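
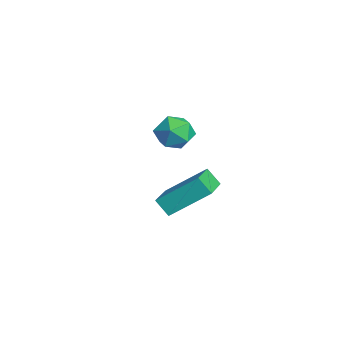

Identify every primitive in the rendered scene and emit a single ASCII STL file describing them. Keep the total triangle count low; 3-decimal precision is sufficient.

solid 
facet normal 0.365 -0.009 0.931
outer loop
vertex -2.607 4.39 0.114
vertex -3.139 3.607 0.315
vertex -2.244 3.506 -0.037
endloop
endfacet
facet normal 0.840 0.264 0.474
outer loop
vertex -2.607 4.39 0.114
vertex -2.244 3.506 -0.037
vertex -2.097 4.206 -0.688
endloop
endfacet
facet normal 0.539 0.828 0.153
outer loop
vertex -2.607 4.39 0.114
vertex -2.097 4.206 -0.688
vertex -2.903 4.74 -0.738
endloop
endfacet
facet normal -0.122 0.903 0.413
outer loop
vertex -2.607 4.39 0.114
vertex -2.903 4.74 -0.738
vertex -3.546 4.37 -0.119
endloop
endfacet
facet normal -0.230 0.386 0.894
outer loop
vertex -2.607 4.39 0.114
vertex -3.546 4.37 -0.119
vertex -3.139 3.607 0.315
endloop
endfacet
facet normal 0.973 -0.228 -0.025
outer loop
vertex -2.097 4.206 -0.688
vertex -2.244 3.506 -0.037
vertex -2.314 3.31 -0.981
endloop
endfacet
facet normal 0.205 -0.669 0.714
outer loop
vertex -2.244 3.506 -0.037
vertex -3.139 3.607 0.315
vertex -2.957 2.94 -0.362
endloop
endfacet
facet normal -0.756 -0.031 0.654
outer loop
vertex -3.139 3.607 0.315
vertex -3.546 4.37 -0.119
vertex -3.763 3.474 -0.412
endloop
endfacet
facet normal -0.582 0.804 -0.124
outer loop
vertex -3.546 4.37 -0.119
vertex -2.903 4.74 -0.738
vertex -3.616 4.174 -1.063
endloop
endfacet
facet normal 0.487 0.684 -0.543
outer loop
vertex -2.903 4.74 -0.738
vertex -2.097 4.206 -0.688
vertex -2.721 4.073 -1.415
endloop
endfacet
facet normal 0.122 -0.903 -0.413
outer loop
vertex -3.253 3.29 -1.214
vertex -2.314 3.31 -0.981
vertex -2.957 2.94 -0.362
endloop
endfacet
facet normal -0.539 -0.828 -0.153
outer loop
vertex -3.253 3.29 -1.214
vertex -2.957 2.94 -0.362
vertex -3.763 3.474 -0.412
endloop
endfacet
facet normal -0.840 -0.264 -0.474
outer loop
vertex -3.253 3.29 -1.214
vertex -3.763 3.474 -0.412
vertex -3.616 4.174 -1.063
endloop
endfacet
facet normal -0.365 0.009 -0.931
outer loop
vertex -3.253 3.29 -1.214
vertex -3.616 4.174 -1.063
vertex -2.721 4.073 -1.415
endloop
endfacet
facet normal 0.230 -0.386 -0.894
outer loop
vertex -3.253 3.29 -1.214
vertex -2.721 4.073 -1.415
vertex -2.314 3.31 -0.981
endloop
endfacet
facet normal 0.582 -0.804 0.124
outer loop
vertex -2.957 2.94 -0.362
vertex -2.314 3.31 -0.981
vertex -2.244 3.506 -0.037
endloop
endfacet
facet normal -0.487 -0.684 0.543
outer loop
vertex -3.763 3.474 -0.412
vertex -2.957 2.94 -0.362
vertex -3.139 3.607 0.315
endloop
endfacet
facet normal -0.973 0.228 0.025
outer loop
vertex -3.616 4.174 -1.063
vertex -3.763 3.474 -0.412
vertex -3.546 4.37 -0.119
endloop
endfacet
facet normal -0.205 0.669 -0.714
outer loop
vertex -2.721 4.073 -1.415
vertex -3.616 4.174 -1.063
vertex -2.903 4.74 -0.738
endloop
endfacet
facet normal 0.756 0.031 -0.654
outer loop
vertex -2.314 3.31 -0.981
vertex -2.721 4.073 -1.415
vertex -2.097 4.206 -0.688
endloop
endfacet
facet normal -0.868 0.405 -0.288
outer loop
vertex 0.819 4.294 -0.613
vertex 1.241 4.721 -1.283
vertex 0.482 2.693 -1.849
endloop
endfacet
facet normal -0.470 -0.475 0.744
outer loop
vertex 2.139 1.919 -1.297
vertex 0.819 4.294 -0.613
vertex 0.482 2.693 -1.849
endloop
endfacet
facet normal -0.867 0.405 -0.290
outer loop
vertex 0.482 2.693 -1.849
vertex 1.241 4.721 -1.283
vertex 0.905 3.12 -2.518
endloop
endfacet
facet normal -0.164 -0.781 -0.602
outer loop
vertex 0.905 3.12 -2.518
vertex 2.139 1.919 -1.297
vertex 0.482 2.693 -1.849
endloop
endfacet
facet normal 0.165 0.782 0.602
outer loop
vertex 0.819 4.294 -0.613
vertex 2.898 3.947 -0.731
vertex 1.241 4.721 -1.283
endloop
endfacet
facet normal -0.470 -0.475 0.744
outer loop
vertex 2.475 3.52 -0.062
vertex 0.819 4.294 -0.613
vertex 2.139 1.919 -1.297
endloop
endfacet
facet normal 0.165 0.781 0.603
outer loop
vertex 2.475 3.52 -0.062
vertex 2.898 3.947 -0.731
vertex 0.819 4.294 -0.613
endloop
endfacet
facet normal 0.470 0.475 -0.744
outer loop
vertex 1.241 4.721 -1.283
vertex 2.898 3.947 -0.731
vertex 0.905 3.12 -2.518
endloop
endfacet
facet normal -0.165 -0.781 -0.602
outer loop
vertex 2.561 2.346 -1.967
vertex 2.139 1.919 -1.297
vertex 0.905 3.12 -2.518
endloop
endfacet
facet normal 0.470 0.475 -0.744
outer loop
vertex 0.905 3.12 -2.518
vertex 2.898 3.947 -0.731
vertex 2.561 2.346 -1.967
endloop
endfacet
facet normal 0.868 -0.405 0.289
outer loop
vertex 2.561 2.346 -1.967
vertex 2.475 3.52 -0.062
vertex 2.139 1.919 -1.297
endloop
endfacet
facet normal 0.867 -0.406 0.289
outer loop
vertex 2.898 3.947 -0.731
vertex 2.475 3.52 -0.062
vertex 2.561 2.346 -1.967
endloop
endfacet

endsolid


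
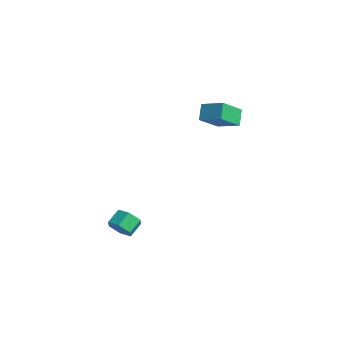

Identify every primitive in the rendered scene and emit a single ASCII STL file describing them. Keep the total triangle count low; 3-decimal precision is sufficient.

solid 
facet normal 0.312 -0.787 -0.533
outer loop
vertex 2.789 -3.365 -4.781
vertex 2.436 -3.877 -4.232
vertex 2.002 -3.606 -4.886
endloop
endfacet
facet normal -0.055 0.544 -0.837
outer loop
vertex 2.789 -3.365 -4.781
vertex 2.002 -3.606 -4.886
vertex 2.458 -2.531 -4.217
endloop
endfacet
facet normal -0.056 0.544 -0.837
outer loop
vertex 2.458 -2.531 -4.217
vertex 2.002 -3.606 -4.886
vertex 1.671 -2.773 -4.322
endloop
endfacet
facet normal -0.313 0.787 0.532
outer loop
vertex 2.458 -2.531 -4.217
vertex 1.671 -2.773 -4.322
vertex 2.104 -3.043 -3.668
endloop
endfacet
facet normal 0.313 -0.786 -0.533
outer loop
vertex 2.002 -3.606 -4.886
vertex 2.436 -3.877 -4.232
vertex 1.649 -4.119 -4.337
endloop
endfacet
facet normal -0.849 0.020 -0.528
outer loop
vertex 2.002 -3.606 -4.886
vertex 1.649 -4.119 -4.337
vertex 1.671 -2.773 -4.322
endloop
endfacet
facet normal -0.849 0.020 -0.529
outer loop
vertex 1.671 -2.773 -4.322
vertex 1.649 -4.119 -4.337
vertex 1.317 -3.285 -3.773
endloop
endfacet
facet normal -0.313 0.787 0.532
outer loop
vertex 1.671 -2.773 -4.322
vertex 1.317 -3.285 -3.773
vertex 2.104 -3.043 -3.668
endloop
endfacet
facet normal 0.313 -0.787 -0.532
outer loop
vertex 1.649 -4.119 -4.337
vertex 2.436 -3.877 -4.232
vertex 2.082 -4.389 -3.683
endloop
endfacet
facet normal -0.793 -0.525 0.309
outer loop
vertex 1.649 -4.119 -4.337
vertex 2.082 -4.389 -3.683
vertex 1.317 -3.285 -3.773
endloop
endfacet
facet normal -0.793 -0.524 0.310
outer loop
vertex 1.317 -3.285 -3.773
vertex 2.082 -4.389 -3.683
vertex 1.751 -3.555 -3.119
endloop
endfacet
facet normal -0.313 0.787 0.532
outer loop
vertex 1.317 -3.285 -3.773
vertex 1.751 -3.555 -3.119
vertex 2.104 -3.043 -3.668
endloop
endfacet
facet normal 0.313 -0.787 -0.532
outer loop
vertex 2.082 -4.389 -3.683
vertex 2.436 -3.877 -4.232
vertex 2.869 -4.147 -3.578
endloop
endfacet
facet normal 0.056 -0.544 0.837
outer loop
vertex 2.082 -4.389 -3.683
vertex 2.869 -4.147 -3.578
vertex 1.751 -3.555 -3.119
endloop
endfacet
facet normal 0.055 -0.545 0.837
outer loop
vertex 1.751 -3.555 -3.119
vertex 2.869 -4.147 -3.578
vertex 2.538 -3.314 -3.014
endloop
endfacet
facet normal -0.312 0.787 0.533
outer loop
vertex 1.751 -3.555 -3.119
vertex 2.538 -3.314 -3.014
vertex 2.104 -3.043 -3.668
endloop
endfacet
facet normal 0.313 -0.787 -0.532
outer loop
vertex 2.869 -4.147 -3.578
vertex 2.436 -3.877 -4.232
vertex 3.223 -3.635 -4.127
endloop
endfacet
facet normal 0.849 -0.020 0.528
outer loop
vertex 2.869 -4.147 -3.578
vertex 3.223 -3.635 -4.127
vertex 2.538 -3.314 -3.014
endloop
endfacet
facet normal 0.849 -0.019 0.528
outer loop
vertex 2.538 -3.314 -3.014
vertex 3.223 -3.635 -4.127
vertex 2.891 -2.801 -3.563
endloop
endfacet
facet normal -0.313 0.786 0.533
outer loop
vertex 2.538 -3.314 -3.014
vertex 2.891 -2.801 -3.563
vertex 2.104 -3.043 -3.668
endloop
endfacet
facet normal 0.313 -0.787 -0.532
outer loop
vertex 3.223 -3.635 -4.127
vertex 2.436 -3.877 -4.232
vertex 2.789 -3.365 -4.781
endloop
endfacet
facet normal 0.793 0.525 -0.309
outer loop
vertex 3.223 -3.635 -4.127
vertex 2.789 -3.365 -4.781
vertex 2.891 -2.801 -3.563
endloop
endfacet
facet normal 0.794 0.524 -0.309
outer loop
vertex 2.891 -2.801 -3.563
vertex 2.789 -3.365 -4.781
vertex 2.458 -2.531 -4.217
endloop
endfacet
facet normal -0.313 0.787 0.532
outer loop
vertex 2.891 -2.801 -3.563
vertex 2.458 -2.531 -4.217
vertex 2.104 -3.043 -3.668
endloop
endfacet
facet normal -0.833 -0.447 -0.327
outer loop
vertex 1.861 1.703 3.959
vertex 1.519 3.128 2.88
vertex 2.46 1.206 3.113
endloop
endfacet
facet normal 0.188 -0.783 0.593
outer loop
vertex 3.701 1.872 3.6
vertex 1.861 1.703 3.959
vertex 2.46 1.206 3.113
endloop
endfacet
facet normal -0.833 -0.447 -0.327
outer loop
vertex 2.46 1.206 3.113
vertex 1.519 3.128 2.88
vertex 2.118 2.631 2.034
endloop
endfacet
facet normal 0.521 -0.432 -0.736
outer loop
vertex 2.118 2.631 2.034
vertex 3.701 1.872 3.6
vertex 2.46 1.206 3.113
endloop
endfacet
facet normal -0.521 0.432 0.736
outer loop
vertex 1.861 1.703 3.959
vertex 2.76 3.794 3.367
vertex 1.519 3.128 2.88
endloop
endfacet
facet normal 0.188 -0.783 0.593
outer loop
vertex 3.102 2.369 4.446
vertex 1.861 1.703 3.959
vertex 3.701 1.872 3.6
endloop
endfacet
facet normal -0.521 0.432 0.736
outer loop
vertex 3.102 2.369 4.446
vertex 2.76 3.794 3.367
vertex 1.861 1.703 3.959
endloop
endfacet
facet normal -0.188 0.783 -0.593
outer loop
vertex 1.519 3.128 2.88
vertex 2.76 3.794 3.367
vertex 2.118 2.631 2.034
endloop
endfacet
facet normal 0.521 -0.432 -0.736
outer loop
vertex 3.359 3.297 2.521
vertex 3.701 1.872 3.6
vertex 2.118 2.631 2.034
endloop
endfacet
facet normal -0.188 0.783 -0.593
outer loop
vertex 2.118 2.631 2.034
vertex 2.76 3.794 3.367
vertex 3.359 3.297 2.521
endloop
endfacet
facet normal 0.833 0.447 0.327
outer loop
vertex 3.359 3.297 2.521
vertex 3.102 2.369 4.446
vertex 3.701 1.872 3.6
endloop
endfacet
facet normal 0.833 0.447 0.327
outer loop
vertex 2.76 3.794 3.367
vertex 3.102 2.369 4.446
vertex 3.359 3.297 2.521
endloop
endfacet

endsolid


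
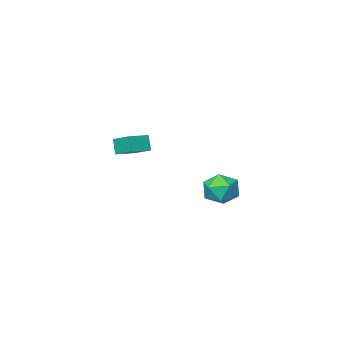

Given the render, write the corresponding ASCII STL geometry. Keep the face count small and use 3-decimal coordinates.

solid 
facet normal -0.986 -0.094 -0.135
outer loop
vertex -2.355 -4.822 -1.916
vertex -2.598 -3.248 -1.241
vertex -2.253 -4.345 -2.991
endloop
endfacet
facet normal 0.141 -0.910 -0.390
outer loop
vertex -0.862 -4.212 -2.799
vertex -2.355 -4.822 -1.916
vertex -2.253 -4.345 -2.991
endloop
endfacet
facet normal -0.986 -0.094 -0.135
outer loop
vertex -2.253 -4.345 -2.991
vertex -2.598 -3.248 -1.241
vertex -2.496 -2.771 -2.315
endloop
endfacet
facet normal 0.087 0.404 -0.910
outer loop
vertex -2.496 -2.771 -2.315
vertex -0.862 -4.212 -2.799
vertex -2.253 -4.345 -2.991
endloop
endfacet
facet normal -0.087 -0.404 0.911
outer loop
vertex -2.355 -4.822 -1.916
vertex -1.207 -3.115 -1.049
vertex -2.598 -3.248 -1.241
endloop
endfacet
facet normal 0.141 -0.910 -0.391
outer loop
vertex -0.964 -4.689 -1.725
vertex -2.355 -4.822 -1.916
vertex -0.862 -4.212 -2.799
endloop
endfacet
facet normal -0.086 -0.404 0.911
outer loop
vertex -0.964 -4.689 -1.725
vertex -1.207 -3.115 -1.049
vertex -2.355 -4.822 -1.916
endloop
endfacet
facet normal -0.141 0.910 0.391
outer loop
vertex -2.598 -3.248 -1.241
vertex -1.207 -3.115 -1.049
vertex -2.496 -2.771 -2.315
endloop
endfacet
facet normal 0.086 0.404 -0.911
outer loop
vertex -1.105 -2.638 -2.124
vertex -0.862 -4.212 -2.799
vertex -2.496 -2.771 -2.315
endloop
endfacet
facet normal -0.141 0.910 0.390
outer loop
vertex -2.496 -2.771 -2.315
vertex -1.207 -3.115 -1.049
vertex -1.105 -2.638 -2.124
endloop
endfacet
facet normal 0.986 0.094 0.135
outer loop
vertex -1.105 -2.638 -2.124
vertex -0.964 -4.689 -1.725
vertex -0.862 -4.212 -2.799
endloop
endfacet
facet normal 0.986 0.094 0.135
outer loop
vertex -1.207 -3.115 -1.049
vertex -0.964 -4.689 -1.725
vertex -1.105 -2.638 -2.124
endloop
endfacet
facet normal -0.015 0.994 -0.108
outer loop
vertex -2.726 4.823 -3.844
vertex -3.93 4.818 -3.725
vertex -3.225 4.935 -2.749
endloop
endfacet
facet normal 0.596 0.780 0.192
outer loop
vertex -2.726 4.823 -3.844
vertex -3.225 4.935 -2.749
vertex -2.254 4.23 -2.902
endloop
endfacet
facet normal 0.912 0.321 -0.255
outer loop
vertex -2.726 4.823 -3.844
vertex -2.254 4.23 -2.902
vertex -2.359 3.678 -3.972
endloop
endfacet
facet normal 0.497 0.252 -0.830
outer loop
vertex -2.726 4.823 -3.844
vertex -2.359 3.678 -3.972
vertex -3.394 4.041 -4.481
endloop
endfacet
facet normal -0.076 0.668 -0.740
outer loop
vertex -2.726 4.823 -3.844
vertex -3.394 4.041 -4.481
vertex -3.93 4.818 -3.725
endloop
endfacet
facet normal 0.436 0.428 0.792
outer loop
vertex -2.254 4.23 -2.902
vertex -3.225 4.935 -2.749
vertex -3.166 3.859 -2.199
endloop
endfacet
facet normal -0.553 0.775 0.307
outer loop
vertex -3.225 4.935 -2.749
vertex -3.93 4.818 -3.725
vertex -4.201 4.222 -2.708
endloop
endfacet
facet normal -0.653 0.247 -0.716
outer loop
vertex -3.93 4.818 -3.725
vertex -3.394 4.041 -4.481
vertex -4.306 3.67 -3.778
endloop
endfacet
facet normal 0.275 -0.426 -0.862
outer loop
vertex -3.394 4.041 -4.481
vertex -2.359 3.678 -3.972
vertex -3.335 2.965 -3.931
endloop
endfacet
facet normal 0.947 -0.313 0.069
outer loop
vertex -2.359 3.678 -3.972
vertex -2.254 4.23 -2.902
vertex -2.63 3.082 -2.955
endloop
endfacet
facet normal -0.497 -0.252 0.830
outer loop
vertex -3.834 3.077 -2.836
vertex -3.166 3.859 -2.199
vertex -4.201 4.222 -2.708
endloop
endfacet
facet normal -0.912 -0.321 0.255
outer loop
vertex -3.834 3.077 -2.836
vertex -4.201 4.222 -2.708
vertex -4.306 3.67 -3.778
endloop
endfacet
facet normal -0.596 -0.780 -0.192
outer loop
vertex -3.834 3.077 -2.836
vertex -4.306 3.67 -3.778
vertex -3.335 2.965 -3.931
endloop
endfacet
facet normal 0.015 -0.994 0.108
outer loop
vertex -3.834 3.077 -2.836
vertex -3.335 2.965 -3.931
vertex -2.63 3.082 -2.955
endloop
endfacet
facet normal 0.076 -0.668 0.740
outer loop
vertex -3.834 3.077 -2.836
vertex -2.63 3.082 -2.955
vertex -3.166 3.859 -2.199
endloop
endfacet
facet normal -0.275 0.426 0.862
outer loop
vertex -4.201 4.222 -2.708
vertex -3.166 3.859 -2.199
vertex -3.225 4.935 -2.749
endloop
endfacet
facet normal -0.947 0.313 -0.069
outer loop
vertex -4.306 3.67 -3.778
vertex -4.201 4.222 -2.708
vertex -3.93 4.818 -3.725
endloop
endfacet
facet normal -0.436 -0.428 -0.792
outer loop
vertex -3.335 2.965 -3.931
vertex -4.306 3.67 -3.778
vertex -3.394 4.041 -4.481
endloop
endfacet
facet normal 0.553 -0.775 -0.307
outer loop
vertex -2.63 3.082 -2.955
vertex -3.335 2.965 -3.931
vertex -2.359 3.678 -3.972
endloop
endfacet
facet normal 0.653 -0.247 0.716
outer loop
vertex -3.166 3.859 -2.199
vertex -2.63 3.082 -2.955
vertex -2.254 4.23 -2.902
endloop
endfacet

endsolid


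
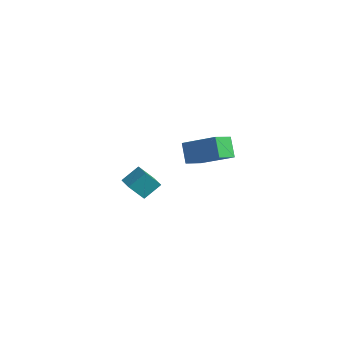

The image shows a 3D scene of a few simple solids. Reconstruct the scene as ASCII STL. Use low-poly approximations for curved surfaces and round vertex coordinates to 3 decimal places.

solid 
facet normal -0.945 0.300 -0.129
outer loop
vertex -4.049 0.6 -1.676
vertex -3.726 1.243 -2.549
vertex -4.221 -0.235 -2.355
endloop
endfacet
facet normal -0.286 -0.568 0.771
outer loop
vertex -3.314 -0.523 -2.231
vertex -4.049 0.6 -1.676
vertex -4.221 -0.235 -2.355
endloop
endfacet
facet normal -0.945 0.300 -0.128
outer loop
vertex -4.221 -0.235 -2.355
vertex -3.726 1.243 -2.549
vertex -3.899 0.407 -3.227
endloop
endfacet
facet normal -0.158 -0.766 -0.623
outer loop
vertex -3.899 0.407 -3.227
vertex -3.314 -0.523 -2.231
vertex -4.221 -0.235 -2.355
endloop
endfacet
facet normal 0.158 0.766 0.623
outer loop
vertex -4.049 0.6 -1.676
vertex -2.819 0.955 -2.425
vertex -3.726 1.243 -2.549
endloop
endfacet
facet normal -0.284 -0.568 0.773
outer loop
vertex -3.141 0.313 -1.553
vertex -4.049 0.6 -1.676
vertex -3.314 -0.523 -2.231
endloop
endfacet
facet normal 0.158 0.766 0.623
outer loop
vertex -3.141 0.313 -1.553
vertex -2.819 0.955 -2.425
vertex -4.049 0.6 -1.676
endloop
endfacet
facet normal 0.286 0.567 -0.772
outer loop
vertex -3.726 1.243 -2.549
vertex -2.819 0.955 -2.425
vertex -3.899 0.407 -3.227
endloop
endfacet
facet normal -0.158 -0.766 -0.623
outer loop
vertex -2.991 0.12 -3.104
vertex -3.314 -0.523 -2.231
vertex -3.899 0.407 -3.227
endloop
endfacet
facet normal 0.284 0.569 -0.772
outer loop
vertex -3.899 0.407 -3.227
vertex -2.819 0.955 -2.425
vertex -2.991 0.12 -3.104
endloop
endfacet
facet normal 0.945 -0.300 0.129
outer loop
vertex -2.991 0.12 -3.104
vertex -3.141 0.313 -1.553
vertex -3.314 -0.523 -2.231
endloop
endfacet
facet normal 0.945 -0.299 0.129
outer loop
vertex -2.819 0.955 -2.425
vertex -3.141 0.313 -1.553
vertex -2.991 0.12 -3.104
endloop
endfacet
facet normal -0.558 0.252 0.791
outer loop
vertex 2.494 -0.257 3.674
vertex 2.335 0.704 3.256
vertex 1.016 -0.87 2.826
endloop
endfacet
facet normal 0.150 -0.907 0.394
outer loop
vertex 1.625 -1.144 1.964
vertex 2.494 -0.257 3.674
vertex 1.016 -0.87 2.826
endloop
endfacet
facet normal -0.558 0.252 0.791
outer loop
vertex 1.016 -0.87 2.826
vertex 2.335 0.704 3.256
vertex 0.858 0.092 2.408
endloop
endfacet
facet normal -0.816 -0.338 -0.469
outer loop
vertex 0.858 0.092 2.408
vertex 1.625 -1.144 1.964
vertex 1.016 -0.87 2.826
endloop
endfacet
facet normal 0.816 0.339 0.469
outer loop
vertex 2.494 -0.257 3.674
vertex 2.944 0.43 2.394
vertex 2.335 0.704 3.256
endloop
endfacet
facet normal 0.149 -0.907 0.394
outer loop
vertex 3.102 -0.532 2.812
vertex 2.494 -0.257 3.674
vertex 1.625 -1.144 1.964
endloop
endfacet
facet normal 0.817 0.338 0.468
outer loop
vertex 3.102 -0.532 2.812
vertex 2.944 0.43 2.394
vertex 2.494 -0.257 3.674
endloop
endfacet
facet normal -0.150 0.907 -0.394
outer loop
vertex 2.335 0.704 3.256
vertex 2.944 0.43 2.394
vertex 0.858 0.092 2.408
endloop
endfacet
facet normal -0.816 -0.339 -0.468
outer loop
vertex 1.466 -0.183 1.546
vertex 1.625 -1.144 1.964
vertex 0.858 0.092 2.408
endloop
endfacet
facet normal -0.150 0.907 -0.395
outer loop
vertex 0.858 0.092 2.408
vertex 2.944 0.43 2.394
vertex 1.466 -0.183 1.546
endloop
endfacet
facet normal 0.558 -0.252 -0.791
outer loop
vertex 1.466 -0.183 1.546
vertex 3.102 -0.532 2.812
vertex 1.625 -1.144 1.964
endloop
endfacet
facet normal 0.558 -0.252 -0.791
outer loop
vertex 2.944 0.43 2.394
vertex 3.102 -0.532 2.812
vertex 1.466 -0.183 1.546
endloop
endfacet

endsolid


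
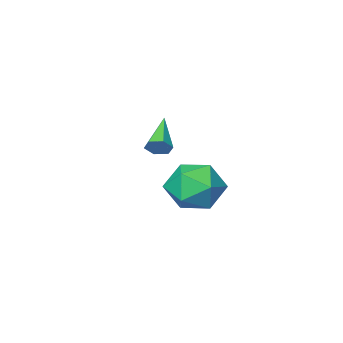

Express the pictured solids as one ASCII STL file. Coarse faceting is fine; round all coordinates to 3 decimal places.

solid 
facet normal -0.346 -0.906 0.243
outer loop
vertex -2.066 1.037 3.035
vertex -1.212 0.552 2.443
vertex -1.073 0.797 3.554
endloop
endfacet
facet normal -0.498 -0.430 0.753
outer loop
vertex -2.066 1.037 3.035
vertex -1.073 0.797 3.554
vertex -1.606 1.789 3.768
endloop
endfacet
facet normal -0.884 0.094 0.458
outer loop
vertex -2.066 1.037 3.035
vertex -1.606 1.789 3.768
vertex -2.075 2.156 2.789
endloop
endfacet
facet normal -0.971 -0.059 -0.233
outer loop
vertex -2.066 1.037 3.035
vertex -2.075 2.156 2.789
vertex -1.832 1.392 1.97
endloop
endfacet
facet normal -0.638 -0.677 -0.366
outer loop
vertex -2.066 1.037 3.035
vertex -1.832 1.392 1.97
vertex -1.212 0.552 2.443
endloop
endfacet
facet normal 0.116 -0.149 0.982
outer loop
vertex -1.606 1.789 3.768
vertex -1.073 0.797 3.554
vertex -0.468 1.768 3.63
endloop
endfacet
facet normal 0.362 -0.919 0.157
outer loop
vertex -1.073 0.797 3.554
vertex -1.212 0.552 2.443
vertex -0.225 1.004 2.811
endloop
endfacet
facet normal -0.111 -0.548 -0.829
outer loop
vertex -1.212 0.552 2.443
vertex -1.832 1.392 1.97
vertex -0.694 1.371 1.832
endloop
endfacet
facet normal -0.648 0.452 -0.614
outer loop
vertex -1.832 1.392 1.97
vertex -2.075 2.156 2.789
vertex -1.227 2.363 2.046
endloop
endfacet
facet normal -0.508 0.698 0.505
outer loop
vertex -2.075 2.156 2.789
vertex -1.606 1.789 3.768
vertex -1.088 2.608 3.157
endloop
endfacet
facet normal 0.971 0.059 0.233
outer loop
vertex -0.234 2.123 2.565
vertex -0.468 1.768 3.63
vertex -0.225 1.004 2.811
endloop
endfacet
facet normal 0.884 -0.094 -0.458
outer loop
vertex -0.234 2.123 2.565
vertex -0.225 1.004 2.811
vertex -0.694 1.371 1.832
endloop
endfacet
facet normal 0.498 0.430 -0.753
outer loop
vertex -0.234 2.123 2.565
vertex -0.694 1.371 1.832
vertex -1.227 2.363 2.046
endloop
endfacet
facet normal 0.346 0.906 -0.243
outer loop
vertex -0.234 2.123 2.565
vertex -1.227 2.363 2.046
vertex -1.088 2.608 3.157
endloop
endfacet
facet normal 0.638 0.677 0.366
outer loop
vertex -0.234 2.123 2.565
vertex -1.088 2.608 3.157
vertex -0.468 1.768 3.63
endloop
endfacet
facet normal 0.648 -0.452 0.614
outer loop
vertex -0.225 1.004 2.811
vertex -0.468 1.768 3.63
vertex -1.073 0.797 3.554
endloop
endfacet
facet normal 0.508 -0.698 -0.505
outer loop
vertex -0.694 1.371 1.832
vertex -0.225 1.004 2.811
vertex -1.212 0.552 2.443
endloop
endfacet
facet normal -0.116 0.149 -0.982
outer loop
vertex -1.227 2.363 2.046
vertex -0.694 1.371 1.832
vertex -1.832 1.392 1.97
endloop
endfacet
facet normal -0.362 0.919 -0.157
outer loop
vertex -1.088 2.608 3.157
vertex -1.227 2.363 2.046
vertex -2.075 2.156 2.789
endloop
endfacet
facet normal 0.111 0.548 0.829
outer loop
vertex -0.468 1.768 3.63
vertex -1.088 2.608 3.157
vertex -1.606 1.789 3.768
endloop
endfacet
facet normal 0.560 0.659 -0.501
outer loop
vertex -1.598 -2.05 3.526
vertex -1.98 -2.003 3.161
vertex -1.977 -1.684 3.584
endloop
endfacet
facet normal 0.263 0.120 0.957
outer loop
vertex -1.598 -2.05 3.526
vertex -1.977 -1.684 3.584
vertex -2.96 -3.157 4.039
endloop
endfacet
facet normal 0.559 0.660 -0.502
outer loop
vertex -1.977 -1.684 3.584
vertex -1.98 -2.003 3.161
vertex -2.359 -1.637 3.22
endloop
endfacet
facet normal -0.537 0.555 0.635
outer loop
vertex -1.977 -1.684 3.584
vertex -2.359 -1.637 3.22
vertex -2.96 -3.157 4.039
endloop
endfacet
facet normal 0.559 0.660 -0.502
outer loop
vertex -2.359 -1.637 3.22
vertex -1.98 -2.003 3.161
vertex -2.362 -1.956 2.797
endloop
endfacet
facet normal -0.943 0.268 -0.195
outer loop
vertex -2.359 -1.637 3.22
vertex -2.362 -1.956 2.797
vertex -2.96 -3.157 4.039
endloop
endfacet
facet normal 0.559 0.660 -0.502
outer loop
vertex -2.362 -1.956 2.797
vertex -1.98 -2.003 3.161
vertex -1.983 -2.322 2.738
endloop
endfacet
facet normal -0.548 -0.454 -0.703
outer loop
vertex -2.362 -1.956 2.797
vertex -1.983 -2.322 2.738
vertex -2.96 -3.157 4.039
endloop
endfacet
facet normal 0.560 0.659 -0.501
outer loop
vertex -1.983 -2.322 2.738
vertex -1.98 -2.003 3.161
vertex -1.601 -2.369 3.103
endloop
endfacet
facet normal 0.254 -0.889 -0.380
outer loop
vertex -1.983 -2.322 2.738
vertex -1.601 -2.369 3.103
vertex -2.96 -3.157 4.039
endloop
endfacet
facet normal 0.560 0.659 -0.501
outer loop
vertex -1.601 -2.369 3.103
vertex -1.98 -2.003 3.161
vertex -1.598 -2.05 3.526
endloop
endfacet
facet normal 0.659 -0.603 0.450
outer loop
vertex -1.601 -2.369 3.103
vertex -1.598 -2.05 3.526
vertex -2.96 -3.157 4.039
endloop
endfacet

endsolid


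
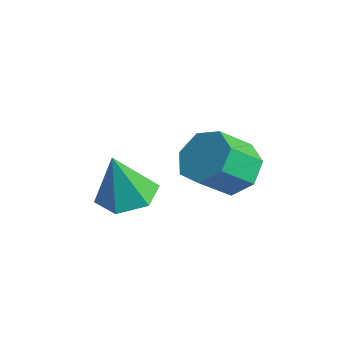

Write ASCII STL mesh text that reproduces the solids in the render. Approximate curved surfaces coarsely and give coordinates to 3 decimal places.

solid 
facet normal -0.037 0.267 -0.963
outer loop
vertex 1.544 0.801 1.304
vertex 0.783 0.633 1.287
vertex 1.019 1.351 1.477
endloop
endfacet
facet normal 0.684 0.481 0.548
outer loop
vertex 1.544 0.801 1.304
vertex 1.019 1.351 1.477
vertex 0.837 0.247 2.673
endloop
endfacet
facet normal -0.037 0.267 -0.963
outer loop
vertex 1.019 1.351 1.477
vertex 0.783 0.633 1.287
vertex 0.258 1.183 1.46
endloop
endfacet
facet normal -0.177 0.736 0.653
outer loop
vertex 1.019 1.351 1.477
vertex 0.258 1.183 1.46
vertex 0.837 0.247 2.673
endloop
endfacet
facet normal -0.038 0.267 -0.963
outer loop
vertex 0.258 1.183 1.46
vertex 0.783 0.633 1.287
vertex 0.022 0.464 1.27
endloop
endfacet
facet normal -0.846 0.142 0.514
outer loop
vertex 0.258 1.183 1.46
vertex 0.022 0.464 1.27
vertex 0.837 0.247 2.673
endloop
endfacet
facet normal -0.038 0.268 -0.963
outer loop
vertex 0.022 0.464 1.27
vertex 0.783 0.633 1.287
vertex 0.547 -0.086 1.096
endloop
endfacet
facet normal -0.653 -0.708 0.270
outer loop
vertex 0.022 0.464 1.27
vertex 0.547 -0.086 1.096
vertex 0.837 0.247 2.673
endloop
endfacet
facet normal -0.038 0.268 -0.963
outer loop
vertex 0.547 -0.086 1.096
vertex 0.783 0.633 1.287
vertex 1.308 0.083 1.113
endloop
endfacet
facet normal 0.210 -0.964 0.165
outer loop
vertex 0.547 -0.086 1.096
vertex 1.308 0.083 1.113
vertex 0.837 0.247 2.673
endloop
endfacet
facet normal -0.038 0.268 -0.963
outer loop
vertex 1.308 0.083 1.113
vertex 0.783 0.633 1.287
vertex 1.544 0.801 1.304
endloop
endfacet
facet normal 0.878 -0.369 0.304
outer loop
vertex 1.308 0.083 1.113
vertex 1.544 0.801 1.304
vertex 0.837 0.247 2.673
endloop
endfacet
facet normal -0.058 0.758 -0.650
outer loop
vertex 3.686 2.264 2.872
vertex 2.937 2.244 2.916
vertex 3.42 2.639 3.333
endloop
endfacet
facet normal 0.911 0.307 0.276
outer loop
vertex 3.686 2.264 2.872
vertex 3.42 2.639 3.333
vertex 3.751 1.415 3.6
endloop
endfacet
facet normal 0.911 0.306 0.275
outer loop
vertex 3.751 1.415 3.6
vertex 3.42 2.639 3.333
vertex 3.486 1.79 4.061
endloop
endfacet
facet normal 0.057 -0.758 0.650
outer loop
vertex 3.751 1.415 3.6
vertex 3.486 1.79 4.061
vertex 3.003 1.396 3.644
endloop
endfacet
facet normal -0.058 0.757 -0.650
outer loop
vertex 3.42 2.639 3.333
vertex 2.937 2.244 2.916
vertex 2.791 2.717 3.48
endloop
endfacet
facet normal 0.249 0.642 0.726
outer loop
vertex 3.42 2.639 3.333
vertex 2.791 2.717 3.48
vertex 3.486 1.79 4.061
endloop
endfacet
facet normal 0.249 0.641 0.726
outer loop
vertex 3.486 1.79 4.061
vertex 2.791 2.717 3.48
vertex 2.856 1.868 4.208
endloop
endfacet
facet normal 0.058 -0.758 0.650
outer loop
vertex 3.486 1.79 4.061
vertex 2.856 1.868 4.208
vertex 3.003 1.396 3.644
endloop
endfacet
facet normal -0.059 0.757 -0.650
outer loop
vertex 2.791 2.717 3.48
vertex 2.937 2.244 2.916
vertex 2.272 2.439 3.203
endloop
endfacet
facet normal -0.600 0.494 0.629
outer loop
vertex 2.791 2.717 3.48
vertex 2.272 2.439 3.203
vertex 2.856 1.868 4.208
endloop
endfacet
facet normal -0.601 0.493 0.629
outer loop
vertex 2.856 1.868 4.208
vertex 2.272 2.439 3.203
vertex 2.337 1.59 3.93
endloop
endfacet
facet normal 0.058 -0.758 0.650
outer loop
vertex 2.856 1.868 4.208
vertex 2.337 1.59 3.93
vertex 3.003 1.396 3.644
endloop
endfacet
facet normal -0.058 0.759 -0.649
outer loop
vertex 2.272 2.439 3.203
vertex 2.937 2.244 2.916
vertex 2.254 2.015 2.709
endloop
endfacet
facet normal -0.998 -0.026 0.059
outer loop
vertex 2.272 2.439 3.203
vertex 2.254 2.015 2.709
vertex 2.337 1.59 3.93
endloop
endfacet
facet normal -0.998 -0.026 0.059
outer loop
vertex 2.337 1.59 3.93
vertex 2.254 2.015 2.709
vertex 2.319 1.166 3.437
endloop
endfacet
facet normal 0.058 -0.758 0.650
outer loop
vertex 2.337 1.59 3.93
vertex 2.319 1.166 3.437
vertex 3.003 1.396 3.644
endloop
endfacet
facet normal -0.057 0.758 -0.650
outer loop
vertex 2.254 2.015 2.709
vertex 2.937 2.244 2.916
vertex 2.751 1.763 2.372
endloop
endfacet
facet normal -0.644 -0.526 -0.556
outer loop
vertex 2.254 2.015 2.709
vertex 2.751 1.763 2.372
vertex 2.319 1.166 3.437
endloop
endfacet
facet normal -0.643 -0.527 -0.556
outer loop
vertex 2.319 1.166 3.437
vertex 2.751 1.763 2.372
vertex 2.816 0.915 3.1
endloop
endfacet
facet normal 0.058 -0.758 0.650
outer loop
vertex 2.319 1.166 3.437
vertex 2.816 0.915 3.1
vertex 3.003 1.396 3.644
endloop
endfacet
facet normal -0.059 0.758 -0.650
outer loop
vertex 2.751 1.763 2.372
vertex 2.937 2.244 2.916
vertex 3.388 1.874 2.444
endloop
endfacet
facet normal 0.195 -0.630 -0.752
outer loop
vertex 2.751 1.763 2.372
vertex 3.388 1.874 2.444
vertex 2.816 0.915 3.1
endloop
endfacet
facet normal 0.194 -0.630 -0.752
outer loop
vertex 2.816 0.915 3.1
vertex 3.388 1.874 2.444
vertex 3.453 1.025 3.172
endloop
endfacet
facet normal 0.057 -0.758 0.650
outer loop
vertex 2.816 0.915 3.1
vertex 3.453 1.025 3.172
vertex 3.003 1.396 3.644
endloop
endfacet
facet normal -0.058 0.758 -0.650
outer loop
vertex 3.388 1.874 2.444
vertex 2.937 2.244 2.916
vertex 3.686 2.264 2.872
endloop
endfacet
facet normal 0.887 -0.259 -0.382
outer loop
vertex 3.388 1.874 2.444
vertex 3.686 2.264 2.872
vertex 3.453 1.025 3.172
endloop
endfacet
facet normal 0.887 -0.259 -0.382
outer loop
vertex 3.453 1.025 3.172
vertex 3.686 2.264 2.872
vertex 3.751 1.415 3.6
endloop
endfacet
facet normal 0.057 -0.758 0.650
outer loop
vertex 3.453 1.025 3.172
vertex 3.751 1.415 3.6
vertex 3.003 1.396 3.644
endloop
endfacet

endsolid


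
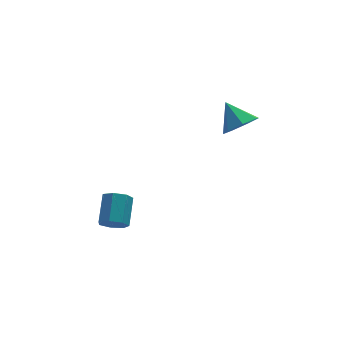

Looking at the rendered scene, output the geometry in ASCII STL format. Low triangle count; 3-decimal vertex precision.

solid 
facet normal 0.250 -0.715 -0.653
outer loop
vertex 3.65 1.991 2.134
vertex 3.014 1.317 2.628
vertex 2.79 1.965 1.833
endloop
endfacet
facet normal 0.063 0.963 -0.262
outer loop
vertex 3.65 1.991 2.134
vertex 2.79 1.965 1.833
vertex 2.606 2.483 3.692
endloop
endfacet
facet normal 0.250 -0.715 -0.653
outer loop
vertex 2.79 1.965 1.833
vertex 3.014 1.317 2.628
vertex 2.099 1.452 2.13
endloop
endfacet
facet normal -0.645 0.717 -0.264
outer loop
vertex 2.79 1.965 1.833
vertex 2.099 1.452 2.13
vertex 2.606 2.483 3.692
endloop
endfacet
facet normal 0.250 -0.715 -0.653
outer loop
vertex 2.099 1.452 2.13
vertex 3.014 1.317 2.628
vertex 2.097 0.837 2.803
endloop
endfacet
facet normal -0.963 0.200 0.180
outer loop
vertex 2.099 1.452 2.13
vertex 2.097 0.837 2.803
vertex 2.606 2.483 3.692
endloop
endfacet
facet normal 0.250 -0.715 -0.652
outer loop
vertex 2.097 0.837 2.803
vertex 3.014 1.317 2.628
vertex 2.785 0.584 3.344
endloop
endfacet
facet normal -0.650 -0.196 0.735
outer loop
vertex 2.097 0.837 2.803
vertex 2.785 0.584 3.344
vertex 2.606 2.483 3.692
endloop
endfacet
facet normal 0.250 -0.715 -0.652
outer loop
vertex 2.785 0.584 3.344
vertex 3.014 1.317 2.628
vertex 3.645 0.883 3.346
endloop
endfacet
facet normal 0.058 -0.175 0.983
outer loop
vertex 2.785 0.584 3.344
vertex 3.645 0.883 3.346
vertex 2.606 2.483 3.692
endloop
endfacet
facet normal 0.250 -0.715 -0.652
outer loop
vertex 3.645 0.883 3.346
vertex 3.014 1.317 2.628
vertex 4.03 1.509 2.807
endloop
endfacet
facet normal 0.628 0.248 0.737
outer loop
vertex 3.645 0.883 3.346
vertex 4.03 1.509 2.807
vertex 2.606 2.483 3.692
endloop
endfacet
facet normal 0.250 -0.715 -0.653
outer loop
vertex 4.03 1.509 2.807
vertex 3.014 1.317 2.628
vertex 3.65 1.991 2.134
endloop
endfacet
facet normal 0.630 0.754 0.184
outer loop
vertex 4.03 1.509 2.807
vertex 3.65 1.991 2.134
vertex 2.606 2.483 3.692
endloop
endfacet
facet normal -0.377 -0.738 -0.560
outer loop
vertex -3.116 1.778 -4.091
vertex -3.701 1.661 -3.543
vertex -3.704 2.151 -4.187
endloop
endfacet
facet normal 0.398 0.417 -0.817
outer loop
vertex -3.116 1.778 -4.091
vertex -3.704 2.151 -4.187
vertex -2.454 3.077 -3.105
endloop
endfacet
facet normal 0.399 0.416 -0.817
outer loop
vertex -2.454 3.077 -3.105
vertex -3.704 2.151 -4.187
vertex -3.042 3.45 -3.202
endloop
endfacet
facet normal 0.376 0.738 0.560
outer loop
vertex -2.454 3.077 -3.105
vertex -3.042 3.45 -3.202
vertex -3.039 2.959 -2.557
endloop
endfacet
facet normal -0.376 -0.738 -0.560
outer loop
vertex -3.704 2.151 -4.187
vertex -3.701 1.661 -3.543
vertex -4.29 2.155 -3.799
endloop
endfacet
facet normal -0.404 0.674 -0.618
outer loop
vertex -3.704 2.151 -4.187
vertex -4.29 2.155 -3.799
vertex -3.042 3.45 -3.202
endloop
endfacet
facet normal -0.405 0.675 -0.617
outer loop
vertex -3.042 3.45 -3.202
vertex -4.29 2.155 -3.799
vertex -3.627 3.454 -2.813
endloop
endfacet
facet normal 0.377 0.738 0.560
outer loop
vertex -3.042 3.45 -3.202
vertex -3.627 3.454 -2.813
vertex -3.039 2.959 -2.557
endloop
endfacet
facet normal -0.376 -0.738 -0.560
outer loop
vertex -4.29 2.155 -3.799
vertex -3.701 1.661 -3.543
vertex -4.432 1.786 -3.217
endloop
endfacet
facet normal -0.904 0.425 0.049
outer loop
vertex -4.29 2.155 -3.799
vertex -4.432 1.786 -3.217
vertex -3.627 3.454 -2.813
endloop
endfacet
facet normal -0.904 0.425 0.047
outer loop
vertex -3.627 3.454 -2.813
vertex -4.432 1.786 -3.217
vertex -3.77 3.085 -2.232
endloop
endfacet
facet normal 0.376 0.737 0.561
outer loop
vertex -3.627 3.454 -2.813
vertex -3.77 3.085 -2.232
vertex -3.039 2.959 -2.557
endloop
endfacet
facet normal -0.376 -0.738 -0.560
outer loop
vertex -4.432 1.786 -3.217
vertex -3.701 1.661 -3.543
vertex -4.024 1.323 -2.881
endloop
endfacet
facet normal -0.722 -0.145 0.677
outer loop
vertex -4.432 1.786 -3.217
vertex -4.024 1.323 -2.881
vertex -3.77 3.085 -2.232
endloop
endfacet
facet normal -0.723 -0.145 0.676
outer loop
vertex -3.77 3.085 -2.232
vertex -4.024 1.323 -2.881
vertex -3.362 2.622 -1.895
endloop
endfacet
facet normal 0.376 0.739 0.559
outer loop
vertex -3.77 3.085 -2.232
vertex -3.362 2.622 -1.895
vertex -3.039 2.959 -2.557
endloop
endfacet
facet normal -0.376 -0.738 -0.560
outer loop
vertex -4.024 1.323 -2.881
vertex -3.701 1.661 -3.543
vertex -3.373 1.114 -3.043
endloop
endfacet
facet normal 0.004 -0.606 0.796
outer loop
vertex -4.024 1.323 -2.881
vertex -3.373 1.114 -3.043
vertex -3.362 2.622 -1.895
endloop
endfacet
facet normal 0.005 -0.606 0.796
outer loop
vertex -3.362 2.622 -1.895
vertex -3.373 1.114 -3.043
vertex -2.71 2.413 -2.058
endloop
endfacet
facet normal 0.377 0.738 0.560
outer loop
vertex -3.362 2.622 -1.895
vertex -2.71 2.413 -2.058
vertex -3.039 2.959 -2.557
endloop
endfacet
facet normal -0.377 -0.738 -0.560
outer loop
vertex -3.373 1.114 -3.043
vertex -3.701 1.661 -3.543
vertex -2.969 1.316 -3.581
endloop
endfacet
facet normal 0.726 -0.610 0.316
outer loop
vertex -3.373 1.114 -3.043
vertex -2.969 1.316 -3.581
vertex -2.71 2.413 -2.058
endloop
endfacet
facet normal 0.726 -0.610 0.316
outer loop
vertex -2.71 2.413 -2.058
vertex -2.969 1.316 -3.581
vertex -2.306 2.615 -2.596
endloop
endfacet
facet normal 0.376 0.738 0.560
outer loop
vertex -2.71 2.413 -2.058
vertex -2.306 2.615 -2.596
vertex -3.039 2.959 -2.557
endloop
endfacet
facet normal -0.377 -0.738 -0.560
outer loop
vertex -2.969 1.316 -3.581
vertex -3.701 1.661 -3.543
vertex -3.116 1.778 -4.091
endloop
endfacet
facet normal 0.902 -0.156 -0.402
outer loop
vertex -2.969 1.316 -3.581
vertex -3.116 1.778 -4.091
vertex -2.306 2.615 -2.596
endloop
endfacet
facet normal 0.902 -0.154 -0.402
outer loop
vertex -2.306 2.615 -2.596
vertex -3.116 1.778 -4.091
vertex -2.454 3.077 -3.105
endloop
endfacet
facet normal 0.376 0.738 0.560
outer loop
vertex -2.306 2.615 -2.596
vertex -2.454 3.077 -3.105
vertex -3.039 2.959 -2.557
endloop
endfacet

endsolid


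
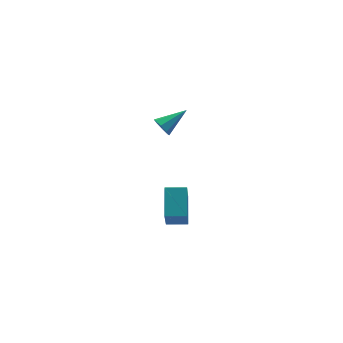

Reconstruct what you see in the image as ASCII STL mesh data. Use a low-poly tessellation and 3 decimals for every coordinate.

solid 
facet normal -0.905 -0.073 -0.418
outer loop
vertex -0.536 3.245 -2.06
vertex -0.712 2.967 -1.631
vertex -0.692 3.49 -1.765
endloop
endfacet
facet normal 0.481 0.782 -0.396
outer loop
vertex -0.536 3.245 -2.06
vertex -0.692 3.49 -1.765
vertex 0.592 3.073 -1.029
endloop
endfacet
facet normal -0.906 -0.072 -0.417
outer loop
vertex -0.692 3.49 -1.765
vertex -0.712 2.967 -1.631
vertex -0.859 3.429 -1.392
endloop
endfacet
facet normal 0.176 0.956 0.235
outer loop
vertex -0.692 3.49 -1.765
vertex -0.859 3.429 -1.392
vertex 0.592 3.073 -1.029
endloop
endfacet
facet normal -0.906 -0.072 -0.418
outer loop
vertex -0.859 3.429 -1.392
vertex -0.712 2.967 -1.631
vertex -0.94 3.097 -1.159
endloop
endfacet
facet normal -0.060 0.583 0.810
outer loop
vertex -0.859 3.429 -1.392
vertex -0.94 3.097 -1.159
vertex 0.592 3.073 -1.029
endloop
endfacet
facet normal -0.906 -0.074 -0.417
outer loop
vertex -0.94 3.097 -1.159
vertex -0.712 2.967 -1.631
vertex -0.887 2.69 -1.202
endloop
endfacet
facet normal -0.086 -0.116 0.990
outer loop
vertex -0.94 3.097 -1.159
vertex -0.887 2.69 -1.202
vertex 0.592 3.073 -1.029
endloop
endfacet
facet normal -0.906 -0.072 -0.416
outer loop
vertex -0.887 2.69 -1.202
vertex -0.712 2.967 -1.631
vertex -0.732 2.445 -1.497
endloop
endfacet
facet normal 0.112 -0.735 0.669
outer loop
vertex -0.887 2.69 -1.202
vertex -0.732 2.445 -1.497
vertex 0.592 3.073 -1.029
endloop
endfacet
facet normal -0.906 -0.072 -0.417
outer loop
vertex -0.732 2.445 -1.497
vertex -0.712 2.967 -1.631
vertex -0.565 2.506 -1.87
endloop
endfacet
facet normal 0.417 -0.908 0.038
outer loop
vertex -0.732 2.445 -1.497
vertex -0.565 2.506 -1.87
vertex 0.592 3.073 -1.029
endloop
endfacet
facet normal -0.906 -0.072 -0.418
outer loop
vertex -0.565 2.506 -1.87
vertex -0.712 2.967 -1.631
vertex -0.484 2.837 -2.103
endloop
endfacet
facet normal 0.652 -0.537 -0.536
outer loop
vertex -0.565 2.506 -1.87
vertex -0.484 2.837 -2.103
vertex 0.592 3.073 -1.029
endloop
endfacet
facet normal -0.906 -0.071 -0.418
outer loop
vertex -0.484 2.837 -2.103
vertex -0.712 2.967 -1.631
vertex -0.536 3.245 -2.06
endloop
endfacet
facet normal 0.679 0.162 -0.716
outer loop
vertex -0.484 2.837 -2.103
vertex -0.536 3.245 -2.06
vertex 0.592 3.073 -1.029
endloop
endfacet
facet normal -0.260 -0.447 0.856
outer loop
vertex -2.328 -2.629 -0.233
vertex -3.15 -2.194 -0.255
vertex -2.881 -3.712 -0.967
endloop
endfacet
facet normal 0.884 -0.467 0.024
outer loop
vertex -2.39 -2.866 -2.585
vertex -2.328 -2.629 -0.233
vertex -2.881 -3.712 -0.967
endloop
endfacet
facet normal -0.260 -0.447 0.856
outer loop
vertex -2.881 -3.712 -0.967
vertex -3.15 -2.194 -0.255
vertex -3.703 -3.277 -0.989
endloop
endfacet
facet normal -0.390 -0.762 -0.517
outer loop
vertex -3.703 -3.277 -0.989
vertex -2.39 -2.866 -2.585
vertex -2.881 -3.712 -0.967
endloop
endfacet
facet normal 0.390 0.762 0.517
outer loop
vertex -2.328 -2.629 -0.233
vertex -2.659 -1.348 -1.873
vertex -3.15 -2.194 -0.255
endloop
endfacet
facet normal 0.884 -0.467 0.024
outer loop
vertex -1.837 -1.783 -1.851
vertex -2.328 -2.629 -0.233
vertex -2.39 -2.866 -2.585
endloop
endfacet
facet normal 0.390 0.762 0.517
outer loop
vertex -1.837 -1.783 -1.851
vertex -2.659 -1.348 -1.873
vertex -2.328 -2.629 -0.233
endloop
endfacet
facet normal -0.884 0.467 -0.024
outer loop
vertex -3.15 -2.194 -0.255
vertex -2.659 -1.348 -1.873
vertex -3.703 -3.277 -0.989
endloop
endfacet
facet normal -0.390 -0.762 -0.517
outer loop
vertex -3.212 -2.431 -2.607
vertex -2.39 -2.866 -2.585
vertex -3.703 -3.277 -0.989
endloop
endfacet
facet normal -0.884 0.467 -0.024
outer loop
vertex -3.703 -3.277 -0.989
vertex -2.659 -1.348 -1.873
vertex -3.212 -2.431 -2.607
endloop
endfacet
facet normal 0.260 0.447 -0.856
outer loop
vertex -3.212 -2.431 -2.607
vertex -1.837 -1.783 -1.851
vertex -2.39 -2.866 -2.585
endloop
endfacet
facet normal 0.260 0.447 -0.856
outer loop
vertex -2.659 -1.348 -1.873
vertex -1.837 -1.783 -1.851
vertex -3.212 -2.431 -2.607
endloop
endfacet

endsolid


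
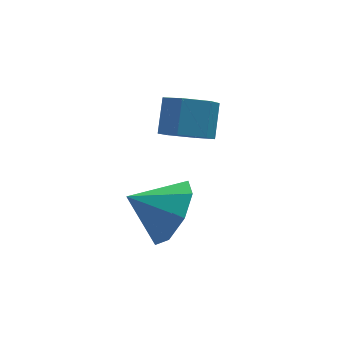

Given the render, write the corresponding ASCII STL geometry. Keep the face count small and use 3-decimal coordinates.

solid 
facet normal -0.261 -0.630 -0.731
outer loop
vertex -2.074 -2.141 -0.879
vertex -2.769 -2.037 -0.721
vertex -2.442 -1.613 -1.203
endloop
endfacet
facet normal 0.820 0.257 -0.512
outer loop
vertex -2.074 -2.141 -0.879
vertex -2.442 -1.613 -1.203
vertex -1.796 -1.466 -0.096
endloop
endfacet
facet normal 0.819 0.257 -0.512
outer loop
vertex -1.796 -1.466 -0.096
vertex -2.442 -1.613 -1.203
vertex -2.164 -0.939 -0.42
endloop
endfacet
facet normal 0.259 0.631 0.732
outer loop
vertex -1.796 -1.466 -0.096
vertex -2.164 -0.939 -0.42
vertex -2.491 -1.363 0.061
endloop
endfacet
facet normal -0.260 -0.631 -0.731
outer loop
vertex -2.442 -1.613 -1.203
vertex -2.769 -2.037 -0.721
vertex -3.137 -1.51 -1.045
endloop
endfacet
facet normal -0.034 0.763 -0.645
outer loop
vertex -2.442 -1.613 -1.203
vertex -3.137 -1.51 -1.045
vertex -2.164 -0.939 -0.42
endloop
endfacet
facet normal -0.033 0.763 -0.646
outer loop
vertex -2.164 -0.939 -0.42
vertex -3.137 -1.51 -1.045
vertex -2.859 -0.835 -0.262
endloop
endfacet
facet normal 0.261 0.629 0.732
outer loop
vertex -2.164 -0.939 -0.42
vertex -2.859 -0.835 -0.262
vertex -2.491 -1.363 0.061
endloop
endfacet
facet normal -0.259 -0.631 -0.732
outer loop
vertex -3.137 -1.51 -1.045
vertex -2.769 -2.037 -0.721
vertex -3.464 -1.934 -0.564
endloop
endfacet
facet normal -0.852 0.506 -0.133
outer loop
vertex -3.137 -1.51 -1.045
vertex -3.464 -1.934 -0.564
vertex -2.859 -0.835 -0.262
endloop
endfacet
facet normal -0.852 0.506 -0.133
outer loop
vertex -2.859 -0.835 -0.262
vertex -3.464 -1.934 -0.564
vertex -3.186 -1.259 0.219
endloop
endfacet
facet normal 0.261 0.629 0.732
outer loop
vertex -2.859 -0.835 -0.262
vertex -3.186 -1.259 0.219
vertex -2.491 -1.363 0.061
endloop
endfacet
facet normal -0.259 -0.631 -0.732
outer loop
vertex -3.464 -1.934 -0.564
vertex -2.769 -2.037 -0.721
vertex -3.096 -2.461 -0.24
endloop
endfacet
facet normal -0.819 -0.257 0.512
outer loop
vertex -3.464 -1.934 -0.564
vertex -3.096 -2.461 -0.24
vertex -3.186 -1.259 0.219
endloop
endfacet
facet normal -0.820 -0.257 0.512
outer loop
vertex -3.186 -1.259 0.219
vertex -3.096 -2.461 -0.24
vertex -2.818 -1.787 0.543
endloop
endfacet
facet normal 0.261 0.630 0.731
outer loop
vertex -3.186 -1.259 0.219
vertex -2.818 -1.787 0.543
vertex -2.491 -1.363 0.061
endloop
endfacet
facet normal -0.261 -0.629 -0.732
outer loop
vertex -3.096 -2.461 -0.24
vertex -2.769 -2.037 -0.721
vertex -2.401 -2.565 -0.398
endloop
endfacet
facet normal 0.033 -0.763 0.645
outer loop
vertex -3.096 -2.461 -0.24
vertex -2.401 -2.565 -0.398
vertex -2.818 -1.787 0.543
endloop
endfacet
facet normal 0.034 -0.763 0.646
outer loop
vertex -2.818 -1.787 0.543
vertex -2.401 -2.565 -0.398
vertex -2.123 -1.89 0.385
endloop
endfacet
facet normal 0.260 0.631 0.731
outer loop
vertex -2.818 -1.787 0.543
vertex -2.123 -1.89 0.385
vertex -2.491 -1.363 0.061
endloop
endfacet
facet normal -0.261 -0.629 -0.732
outer loop
vertex -2.401 -2.565 -0.398
vertex -2.769 -2.037 -0.721
vertex -2.074 -2.141 -0.879
endloop
endfacet
facet normal 0.852 -0.506 0.133
outer loop
vertex -2.401 -2.565 -0.398
vertex -2.074 -2.141 -0.879
vertex -2.123 -1.89 0.385
endloop
endfacet
facet normal 0.852 -0.506 0.133
outer loop
vertex -2.123 -1.89 0.385
vertex -2.074 -2.141 -0.879
vertex -1.796 -1.466 -0.096
endloop
endfacet
facet normal 0.259 0.631 0.732
outer loop
vertex -2.123 -1.89 0.385
vertex -1.796 -1.466 -0.096
vertex -2.491 -1.363 0.061
endloop
endfacet
facet normal 0.842 -0.198 -0.502
outer loop
vertex -2.914 -3.311 -1.822
vertex -3.375 -3.075 -2.689
vertex -2.844 -2.562 -2.0
endloop
endfacet
facet normal -0.070 0.237 0.969
outer loop
vertex -2.914 -3.311 -1.822
vertex -2.844 -2.562 -2.0
vertex -4.445 -2.825 -2.051
endloop
endfacet
facet normal 0.842 -0.197 -0.503
outer loop
vertex -2.844 -2.562 -2.0
vertex -3.375 -3.075 -2.689
vertex -3.086 -2.113 -2.581
endloop
endfacet
facet normal -0.144 0.753 0.642
outer loop
vertex -2.844 -2.562 -2.0
vertex -3.086 -2.113 -2.581
vertex -4.445 -2.825 -2.051
endloop
endfacet
facet normal 0.842 -0.197 -0.502
outer loop
vertex -3.086 -2.113 -2.581
vertex -3.375 -3.075 -2.689
vertex -3.497 -2.228 -3.226
endloop
endfacet
facet normal -0.427 0.897 0.112
outer loop
vertex -3.086 -2.113 -2.581
vertex -3.497 -2.228 -3.226
vertex -4.445 -2.825 -2.051
endloop
endfacet
facet normal 0.842 -0.197 -0.502
outer loop
vertex -3.497 -2.228 -3.226
vertex -3.375 -3.075 -2.689
vertex -3.837 -2.839 -3.556
endloop
endfacet
facet normal -0.751 0.584 -0.309
outer loop
vertex -3.497 -2.228 -3.226
vertex -3.837 -2.839 -3.556
vertex -4.445 -2.825 -2.051
endloop
endfacet
facet normal 0.842 -0.197 -0.502
outer loop
vertex -3.837 -2.839 -3.556
vertex -3.375 -3.075 -2.689
vertex -3.906 -3.589 -3.378
endloop
endfacet
facet normal -0.927 -0.004 -0.375
outer loop
vertex -3.837 -2.839 -3.556
vertex -3.906 -3.589 -3.378
vertex -4.445 -2.825 -2.051
endloop
endfacet
facet normal 0.842 -0.197 -0.502
outer loop
vertex -3.906 -3.589 -3.378
vertex -3.375 -3.075 -2.689
vertex -3.664 -4.037 -2.796
endloop
endfacet
facet normal -0.852 -0.521 -0.046
outer loop
vertex -3.906 -3.589 -3.378
vertex -3.664 -4.037 -2.796
vertex -4.445 -2.825 -2.051
endloop
endfacet
facet normal 0.842 -0.197 -0.502
outer loop
vertex -3.664 -4.037 -2.796
vertex -3.375 -3.075 -2.689
vertex -3.253 -3.922 -2.152
endloop
endfacet
facet normal -0.571 -0.664 0.483
outer loop
vertex -3.664 -4.037 -2.796
vertex -3.253 -3.922 -2.152
vertex -4.445 -2.825 -2.051
endloop
endfacet
facet normal 0.843 -0.197 -0.502
outer loop
vertex -3.253 -3.922 -2.152
vertex -3.375 -3.075 -2.689
vertex -2.914 -3.311 -1.822
endloop
endfacet
facet normal -0.247 -0.351 0.903
outer loop
vertex -3.253 -3.922 -2.152
vertex -2.914 -3.311 -1.822
vertex -4.445 -2.825 -2.051
endloop
endfacet

endsolid


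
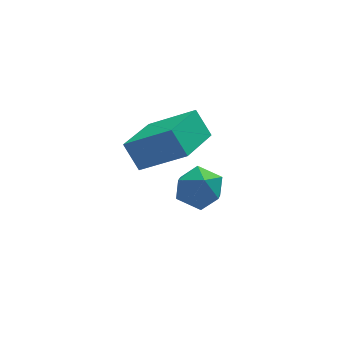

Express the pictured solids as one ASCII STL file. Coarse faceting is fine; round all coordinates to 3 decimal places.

solid 
facet normal -0.537 -0.548 0.641
outer loop
vertex 3.017 -0.681 -2.361
vertex 3.262 -1.475 -2.835
vertex 3.806 -1.163 -2.113
endloop
endfacet
facet normal -0.280 0.036 0.959
outer loop
vertex 3.017 -0.681 -2.361
vertex 3.806 -1.163 -2.113
vertex 3.819 -0.207 -2.145
endloop
endfacet
facet normal -0.520 0.606 0.602
outer loop
vertex 3.017 -0.681 -2.361
vertex 3.819 -0.207 -2.145
vertex 3.284 0.072 -2.888
endloop
endfacet
facet normal -0.926 0.372 0.063
outer loop
vertex 3.017 -0.681 -2.361
vertex 3.284 0.072 -2.888
vertex 2.94 -0.712 -3.314
endloop
endfacet
facet normal -0.936 -0.341 0.087
outer loop
vertex 3.017 -0.681 -2.361
vertex 2.94 -0.712 -3.314
vertex 3.262 -1.475 -2.835
endloop
endfacet
facet normal 0.431 0.024 0.902
outer loop
vertex 3.819 -0.207 -2.145
vertex 3.806 -1.163 -2.113
vertex 4.56 -0.708 -2.486
endloop
endfacet
facet normal 0.015 -0.922 0.387
outer loop
vertex 3.806 -1.163 -2.113
vertex 3.262 -1.475 -2.835
vertex 4.216 -1.492 -2.912
endloop
endfacet
facet normal -0.630 -0.586 -0.509
outer loop
vertex 3.262 -1.475 -2.835
vertex 2.94 -0.712 -3.314
vertex 3.681 -1.213 -3.655
endloop
endfacet
facet normal -0.614 0.568 -0.549
outer loop
vertex 2.94 -0.712 -3.314
vertex 3.284 0.072 -2.888
vertex 3.694 -0.257 -3.687
endloop
endfacet
facet normal 0.043 0.945 0.324
outer loop
vertex 3.284 0.072 -2.888
vertex 3.819 -0.207 -2.145
vertex 4.238 0.055 -2.965
endloop
endfacet
facet normal 0.926 -0.372 -0.063
outer loop
vertex 4.483 -0.739 -3.439
vertex 4.56 -0.708 -2.486
vertex 4.216 -1.492 -2.912
endloop
endfacet
facet normal 0.520 -0.606 -0.602
outer loop
vertex 4.483 -0.739 -3.439
vertex 4.216 -1.492 -2.912
vertex 3.681 -1.213 -3.655
endloop
endfacet
facet normal 0.280 -0.036 -0.959
outer loop
vertex 4.483 -0.739 -3.439
vertex 3.681 -1.213 -3.655
vertex 3.694 -0.257 -3.687
endloop
endfacet
facet normal 0.537 0.548 -0.641
outer loop
vertex 4.483 -0.739 -3.439
vertex 3.694 -0.257 -3.687
vertex 4.238 0.055 -2.965
endloop
endfacet
facet normal 0.936 0.341 -0.087
outer loop
vertex 4.483 -0.739 -3.439
vertex 4.238 0.055 -2.965
vertex 4.56 -0.708 -2.486
endloop
endfacet
facet normal 0.614 -0.568 0.549
outer loop
vertex 4.216 -1.492 -2.912
vertex 4.56 -0.708 -2.486
vertex 3.806 -1.163 -2.113
endloop
endfacet
facet normal -0.043 -0.945 -0.324
outer loop
vertex 3.681 -1.213 -3.655
vertex 4.216 -1.492 -2.912
vertex 3.262 -1.475 -2.835
endloop
endfacet
facet normal -0.431 -0.024 -0.902
outer loop
vertex 3.694 -0.257 -3.687
vertex 3.681 -1.213 -3.655
vertex 2.94 -0.712 -3.314
endloop
endfacet
facet normal -0.015 0.922 -0.387
outer loop
vertex 4.238 0.055 -2.965
vertex 3.694 -0.257 -3.687
vertex 3.284 0.072 -2.888
endloop
endfacet
facet normal 0.630 0.586 0.509
outer loop
vertex 4.56 -0.708 -2.486
vertex 4.238 0.055 -2.965
vertex 3.819 -0.207 -2.145
endloop
endfacet
facet normal -0.597 -0.770 0.224
outer loop
vertex 2.351 -2.461 1.868
vertex 0.931 -1.674 0.789
vertex 2.737 -3.029 0.946
endloop
endfacet
facet normal 0.728 -0.404 0.554
outer loop
vertex 3.949 -1.466 0.491
vertex 2.351 -2.461 1.868
vertex 2.737 -3.029 0.946
endloop
endfacet
facet normal -0.597 -0.770 0.224
outer loop
vertex 2.737 -3.029 0.946
vertex 0.931 -1.674 0.789
vertex 1.317 -2.242 -0.133
endloop
endfacet
facet normal 0.336 -0.494 -0.802
outer loop
vertex 1.317 -2.242 -0.133
vertex 3.949 -1.466 0.491
vertex 2.737 -3.029 0.946
endloop
endfacet
facet normal -0.336 0.494 0.802
outer loop
vertex 2.351 -2.461 1.868
vertex 2.143 -0.111 0.334
vertex 0.931 -1.674 0.789
endloop
endfacet
facet normal 0.728 -0.404 0.554
outer loop
vertex 3.563 -0.898 1.413
vertex 2.351 -2.461 1.868
vertex 3.949 -1.466 0.491
endloop
endfacet
facet normal -0.336 0.494 0.802
outer loop
vertex 3.563 -0.898 1.413
vertex 2.143 -0.111 0.334
vertex 2.351 -2.461 1.868
endloop
endfacet
facet normal -0.728 0.404 -0.554
outer loop
vertex 0.931 -1.674 0.789
vertex 2.143 -0.111 0.334
vertex 1.317 -2.242 -0.133
endloop
endfacet
facet normal 0.336 -0.494 -0.802
outer loop
vertex 2.529 -0.679 -0.588
vertex 3.949 -1.466 0.491
vertex 1.317 -2.242 -0.133
endloop
endfacet
facet normal -0.728 0.404 -0.554
outer loop
vertex 1.317 -2.242 -0.133
vertex 2.143 -0.111 0.334
vertex 2.529 -0.679 -0.588
endloop
endfacet
facet normal 0.597 0.770 -0.224
outer loop
vertex 2.529 -0.679 -0.588
vertex 3.563 -0.898 1.413
vertex 3.949 -1.466 0.491
endloop
endfacet
facet normal 0.597 0.770 -0.224
outer loop
vertex 2.143 -0.111 0.334
vertex 3.563 -0.898 1.413
vertex 2.529 -0.679 -0.588
endloop
endfacet

endsolid


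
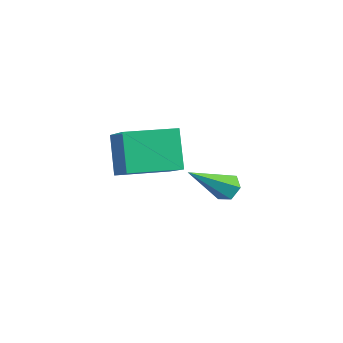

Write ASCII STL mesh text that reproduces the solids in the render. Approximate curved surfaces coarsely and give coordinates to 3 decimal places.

solid 
facet normal -0.525 0.377 0.763
outer loop
vertex 2.465 -0.931 1.202
vertex 3.389 0.687 1.038
vertex 1.19 -0.322 0.022
endloop
endfacet
facet normal -0.494 -0.865 0.088
outer loop
vertex 2.031 -0.927 -1.198
vertex 2.465 -0.931 1.202
vertex 1.19 -0.322 0.022
endloop
endfacet
facet normal -0.526 0.378 0.762
outer loop
vertex 1.19 -0.322 0.022
vertex 3.389 0.687 1.038
vertex 2.114 1.295 -0.142
endloop
endfacet
facet normal -0.692 0.331 -0.641
outer loop
vertex 2.114 1.295 -0.142
vertex 2.031 -0.927 -1.198
vertex 1.19 -0.322 0.022
endloop
endfacet
facet normal 0.693 -0.330 0.641
outer loop
vertex 2.465 -0.931 1.202
vertex 4.23 0.082 -0.182
vertex 3.389 0.687 1.038
endloop
endfacet
facet normal -0.494 -0.865 0.088
outer loop
vertex 3.306 -1.535 -0.018
vertex 2.465 -0.931 1.202
vertex 2.031 -0.927 -1.198
endloop
endfacet
facet normal 0.693 -0.331 0.641
outer loop
vertex 3.306 -1.535 -0.018
vertex 4.23 0.082 -0.182
vertex 2.465 -0.931 1.202
endloop
endfacet
facet normal 0.494 0.865 -0.088
outer loop
vertex 3.389 0.687 1.038
vertex 4.23 0.082 -0.182
vertex 2.114 1.295 -0.142
endloop
endfacet
facet normal -0.693 0.331 -0.641
outer loop
vertex 2.955 0.691 -1.362
vertex 2.031 -0.927 -1.198
vertex 2.114 1.295 -0.142
endloop
endfacet
facet normal 0.494 0.865 -0.088
outer loop
vertex 2.114 1.295 -0.142
vertex 4.23 0.082 -0.182
vertex 2.955 0.691 -1.362
endloop
endfacet
facet normal 0.526 -0.377 -0.762
outer loop
vertex 2.955 0.691 -1.362
vertex 3.306 -1.535 -0.018
vertex 2.031 -0.927 -1.198
endloop
endfacet
facet normal 0.525 -0.378 -0.763
outer loop
vertex 4.23 0.082 -0.182
vertex 3.306 -1.535 -0.018
vertex 2.955 0.691 -1.362
endloop
endfacet
facet normal 0.159 0.716 -0.679
outer loop
vertex 3.282 3.257 -4.091
vertex 2.813 3.541 -3.901
vertex 3.332 3.649 -3.666
endloop
endfacet
facet normal 0.923 -0.331 0.197
outer loop
vertex 3.282 3.257 -4.091
vertex 3.332 3.649 -3.666
vertex 2.467 1.979 -2.419
endloop
endfacet
facet normal 0.159 0.716 -0.679
outer loop
vertex 3.332 3.649 -3.666
vertex 2.813 3.541 -3.901
vertex 2.863 3.933 -3.476
endloop
endfacet
facet normal 0.517 0.324 0.792
outer loop
vertex 3.332 3.649 -3.666
vertex 2.863 3.933 -3.476
vertex 2.467 1.979 -2.419
endloop
endfacet
facet normal 0.157 0.717 -0.679
outer loop
vertex 2.863 3.933 -3.476
vertex 2.813 3.541 -3.901
vertex 2.344 3.824 -3.711
endloop
endfacet
facet normal -0.443 0.494 0.748
outer loop
vertex 2.863 3.933 -3.476
vertex 2.344 3.824 -3.711
vertex 2.467 1.979 -2.419
endloop
endfacet
facet normal 0.157 0.717 -0.679
outer loop
vertex 2.344 3.824 -3.711
vertex 2.813 3.541 -3.901
vertex 2.294 3.432 -4.136
endloop
endfacet
facet normal -0.994 0.009 0.108
outer loop
vertex 2.344 3.824 -3.711
vertex 2.294 3.432 -4.136
vertex 2.467 1.979 -2.419
endloop
endfacet
facet normal 0.157 0.717 -0.679
outer loop
vertex 2.294 3.432 -4.136
vertex 2.813 3.541 -3.901
vertex 2.763 3.149 -4.326
endloop
endfacet
facet normal -0.587 -0.646 -0.488
outer loop
vertex 2.294 3.432 -4.136
vertex 2.763 3.149 -4.326
vertex 2.467 1.979 -2.419
endloop
endfacet
facet normal 0.159 0.716 -0.679
outer loop
vertex 2.763 3.149 -4.326
vertex 2.813 3.541 -3.901
vertex 3.282 3.257 -4.091
endloop
endfacet
facet normal 0.371 -0.816 -0.443
outer loop
vertex 2.763 3.149 -4.326
vertex 3.282 3.257 -4.091
vertex 2.467 1.979 -2.419
endloop
endfacet

endsolid


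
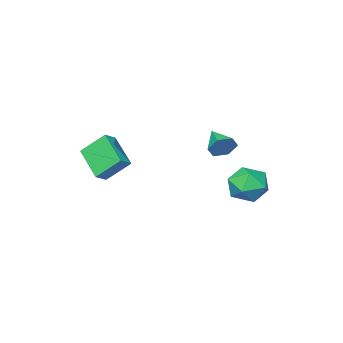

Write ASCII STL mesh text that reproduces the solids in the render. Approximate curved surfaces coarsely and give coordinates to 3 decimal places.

solid 
facet normal -0.497 0.532 0.686
outer loop
vertex 2.236 -3.915 -0.181
vertex 2.916 -3.805 0.226
vertex 2.589 -2.243 -1.221
endloop
endfacet
facet normal -0.850 -0.137 -0.509
outer loop
vertex 3.404 -3.115 -2.346
vertex 2.236 -3.915 -0.181
vertex 2.589 -2.243 -1.221
endloop
endfacet
facet normal -0.497 0.532 0.686
outer loop
vertex 2.589 -2.243 -1.221
vertex 2.916 -3.805 0.226
vertex 3.269 -2.133 -0.814
endloop
endfacet
facet normal 0.176 0.836 -0.520
outer loop
vertex 3.269 -2.133 -0.814
vertex 3.404 -3.115 -2.346
vertex 2.589 -2.243 -1.221
endloop
endfacet
facet normal -0.176 -0.836 0.520
outer loop
vertex 2.236 -3.915 -0.181
vertex 3.731 -4.677 -0.899
vertex 2.916 -3.805 0.226
endloop
endfacet
facet normal -0.850 -0.137 -0.509
outer loop
vertex 3.051 -4.787 -1.306
vertex 2.236 -3.915 -0.181
vertex 3.404 -3.115 -2.346
endloop
endfacet
facet normal -0.176 -0.836 0.520
outer loop
vertex 3.051 -4.787 -1.306
vertex 3.731 -4.677 -0.899
vertex 2.236 -3.915 -0.181
endloop
endfacet
facet normal 0.850 0.137 0.509
outer loop
vertex 2.916 -3.805 0.226
vertex 3.731 -4.677 -0.899
vertex 3.269 -2.133 -0.814
endloop
endfacet
facet normal 0.176 0.836 -0.520
outer loop
vertex 4.084 -3.005 -1.939
vertex 3.404 -3.115 -2.346
vertex 3.269 -2.133 -0.814
endloop
endfacet
facet normal 0.850 0.137 0.509
outer loop
vertex 3.269 -2.133 -0.814
vertex 3.731 -4.677 -0.899
vertex 4.084 -3.005 -1.939
endloop
endfacet
facet normal 0.497 -0.532 -0.686
outer loop
vertex 4.084 -3.005 -1.939
vertex 3.051 -4.787 -1.306
vertex 3.404 -3.115 -2.346
endloop
endfacet
facet normal 0.497 -0.532 -0.686
outer loop
vertex 3.731 -4.677 -0.899
vertex 3.051 -4.787 -1.306
vertex 4.084 -3.005 -1.939
endloop
endfacet
facet normal 0.276 0.881 -0.384
outer loop
vertex -0.517 -0.029 -0.841
vertex -0.791 0.325 -0.226
vertex -0.068 0.092 -0.24
endloop
endfacet
facet normal 0.575 -0.771 -0.274
outer loop
vertex -0.517 -0.029 -0.841
vertex -0.068 0.092 -0.24
vertex -1.189 -0.945 0.326
endloop
endfacet
facet normal 0.277 0.881 -0.383
outer loop
vertex -0.068 0.092 -0.24
vertex -0.791 0.325 -0.226
vertex -0.342 0.445 0.375
endloop
endfacet
facet normal 0.696 -0.444 0.565
outer loop
vertex -0.068 0.092 -0.24
vertex -0.342 0.445 0.375
vertex -1.189 -0.945 0.326
endloop
endfacet
facet normal 0.277 0.881 -0.383
outer loop
vertex -0.342 0.445 0.375
vertex -0.791 0.325 -0.226
vertex -1.065 0.678 0.389
endloop
endfacet
facet normal 0.007 -0.039 0.999
outer loop
vertex -0.342 0.445 0.375
vertex -1.065 0.678 0.389
vertex -1.189 -0.945 0.326
endloop
endfacet
facet normal 0.275 0.882 -0.383
outer loop
vertex -1.065 0.678 0.389
vertex -0.791 0.325 -0.226
vertex -1.514 0.557 -0.212
endloop
endfacet
facet normal -0.804 0.038 0.593
outer loop
vertex -1.065 0.678 0.389
vertex -1.514 0.557 -0.212
vertex -1.189 -0.945 0.326
endloop
endfacet
facet normal 0.275 0.882 -0.383
outer loop
vertex -1.514 0.557 -0.212
vertex -0.791 0.325 -0.226
vertex -1.24 0.204 -0.827
endloop
endfacet
facet normal -0.925 -0.289 -0.247
outer loop
vertex -1.514 0.557 -0.212
vertex -1.24 0.204 -0.827
vertex -1.189 -0.945 0.326
endloop
endfacet
facet normal 0.276 0.881 -0.384
outer loop
vertex -1.24 0.204 -0.827
vertex -0.791 0.325 -0.226
vertex -0.517 -0.029 -0.841
endloop
endfacet
facet normal -0.237 -0.693 -0.681
outer loop
vertex -1.24 0.204 -0.827
vertex -0.517 -0.029 -0.841
vertex -1.189 -0.945 0.326
endloop
endfacet
facet normal -0.258 0.032 0.966
outer loop
vertex -3.737 0.029 -2.775
vertex -3.094 -0.924 -2.572
vertex -2.613 0.136 -2.478
endloop
endfacet
facet normal -0.246 0.686 0.685
outer loop
vertex -3.737 0.029 -2.775
vertex -2.613 0.136 -2.478
vertex -3.062 0.812 -3.317
endloop
endfacet
facet normal -0.702 0.699 0.135
outer loop
vertex -3.737 0.029 -2.775
vertex -3.062 0.812 -3.317
vertex -3.819 0.17 -3.931
endloop
endfacet
facet normal -0.996 0.052 0.077
outer loop
vertex -3.737 0.029 -2.775
vertex -3.819 0.17 -3.931
vertex -3.839 -0.903 -3.47
endloop
endfacet
facet normal -0.722 -0.361 0.590
outer loop
vertex -3.737 0.029 -2.775
vertex -3.839 -0.903 -3.47
vertex -3.094 -0.924 -2.572
endloop
endfacet
facet normal 0.410 0.805 0.429
outer loop
vertex -3.062 0.812 -3.317
vertex -2.613 0.136 -2.478
vertex -2.001 0.343 -3.45
endloop
endfacet
facet normal 0.390 -0.255 0.885
outer loop
vertex -2.613 0.136 -2.478
vertex -3.094 -0.924 -2.572
vertex -2.021 -0.73 -2.989
endloop
endfacet
facet normal -0.359 -0.891 0.277
outer loop
vertex -3.094 -0.924 -2.572
vertex -3.839 -0.903 -3.47
vertex -2.778 -1.372 -3.603
endloop
endfacet
facet normal -0.803 -0.223 -0.553
outer loop
vertex -3.839 -0.903 -3.47
vertex -3.819 0.17 -3.931
vertex -3.227 -0.696 -4.442
endloop
endfacet
facet normal -0.328 0.826 -0.459
outer loop
vertex -3.819 0.17 -3.931
vertex -3.062 0.812 -3.317
vertex -2.746 0.364 -4.348
endloop
endfacet
facet normal 0.996 -0.052 -0.077
outer loop
vertex -2.103 -0.589 -4.145
vertex -2.001 0.343 -3.45
vertex -2.021 -0.73 -2.989
endloop
endfacet
facet normal 0.702 -0.699 -0.135
outer loop
vertex -2.103 -0.589 -4.145
vertex -2.021 -0.73 -2.989
vertex -2.778 -1.372 -3.603
endloop
endfacet
facet normal 0.246 -0.686 -0.685
outer loop
vertex -2.103 -0.589 -4.145
vertex -2.778 -1.372 -3.603
vertex -3.227 -0.696 -4.442
endloop
endfacet
facet normal 0.258 -0.032 -0.966
outer loop
vertex -2.103 -0.589 -4.145
vertex -3.227 -0.696 -4.442
vertex -2.746 0.364 -4.348
endloop
endfacet
facet normal 0.722 0.361 -0.590
outer loop
vertex -2.103 -0.589 -4.145
vertex -2.746 0.364 -4.348
vertex -2.001 0.343 -3.45
endloop
endfacet
facet normal 0.803 0.223 0.553
outer loop
vertex -2.021 -0.73 -2.989
vertex -2.001 0.343 -3.45
vertex -2.613 0.136 -2.478
endloop
endfacet
facet normal 0.328 -0.826 0.459
outer loop
vertex -2.778 -1.372 -3.603
vertex -2.021 -0.73 -2.989
vertex -3.094 -0.924 -2.572
endloop
endfacet
facet normal -0.410 -0.805 -0.429
outer loop
vertex -3.227 -0.696 -4.442
vertex -2.778 -1.372 -3.603
vertex -3.839 -0.903 -3.47
endloop
endfacet
facet normal -0.390 0.255 -0.885
outer loop
vertex -2.746 0.364 -4.348
vertex -3.227 -0.696 -4.442
vertex -3.819 0.17 -3.931
endloop
endfacet
facet normal 0.359 0.891 -0.277
outer loop
vertex -2.001 0.343 -3.45
vertex -2.746 0.364 -4.348
vertex -3.062 0.812 -3.317
endloop
endfacet

endsolid


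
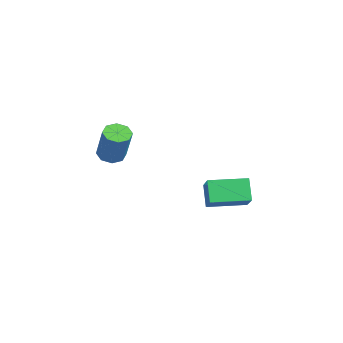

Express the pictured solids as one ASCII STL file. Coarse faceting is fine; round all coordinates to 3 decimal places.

solid 
facet normal -0.444 -0.064 -0.894
outer loop
vertex 3.339 -3.511 1.011
vertex 2.823 -3.956 1.299
vertex 2.893 -3.224 1.212
endloop
endfacet
facet normal 0.430 0.860 -0.275
outer loop
vertex 3.339 -3.511 1.011
vertex 2.893 -3.224 1.212
vertex 4.253 -3.379 2.852
endloop
endfacet
facet normal 0.429 0.861 -0.274
outer loop
vertex 4.253 -3.379 2.852
vertex 2.893 -3.224 1.212
vertex 3.808 -3.093 3.053
endloop
endfacet
facet normal 0.445 0.064 0.893
outer loop
vertex 4.253 -3.379 2.852
vertex 3.808 -3.093 3.053
vertex 3.737 -3.824 3.141
endloop
endfacet
facet normal -0.444 -0.064 -0.894
outer loop
vertex 2.893 -3.224 1.212
vertex 2.823 -3.956 1.299
vertex 2.406 -3.367 1.464
endloop
endfacet
facet normal -0.254 0.966 0.057
outer loop
vertex 2.893 -3.224 1.212
vertex 2.406 -3.367 1.464
vertex 3.808 -3.093 3.053
endloop
endfacet
facet normal -0.253 0.966 0.056
outer loop
vertex 3.808 -3.093 3.053
vertex 2.406 -3.367 1.464
vertex 3.321 -3.235 3.305
endloop
endfacet
facet normal 0.444 0.065 0.894
outer loop
vertex 3.808 -3.093 3.053
vertex 3.321 -3.235 3.305
vertex 3.737 -3.824 3.141
endloop
endfacet
facet normal -0.445 -0.064 -0.893
outer loop
vertex 2.406 -3.367 1.464
vertex 2.823 -3.956 1.299
vertex 2.163 -3.854 1.62
endloop
endfacet
facet normal -0.786 0.506 0.355
outer loop
vertex 2.406 -3.367 1.464
vertex 2.163 -3.854 1.62
vertex 3.321 -3.235 3.305
endloop
endfacet
facet normal -0.786 0.506 0.355
outer loop
vertex 3.321 -3.235 3.305
vertex 2.163 -3.854 1.62
vertex 3.078 -3.722 3.461
endloop
endfacet
facet normal 0.444 0.065 0.894
outer loop
vertex 3.321 -3.235 3.305
vertex 3.078 -3.722 3.461
vertex 3.737 -3.824 3.141
endloop
endfacet
facet normal -0.445 -0.065 -0.893
outer loop
vertex 2.163 -3.854 1.62
vertex 2.823 -3.956 1.299
vertex 2.307 -4.401 1.588
endloop
endfacet
facet normal -0.859 -0.252 0.445
outer loop
vertex 2.163 -3.854 1.62
vertex 2.307 -4.401 1.588
vertex 3.078 -3.722 3.461
endloop
endfacet
facet normal -0.860 -0.251 0.445
outer loop
vertex 3.078 -3.722 3.461
vertex 2.307 -4.401 1.588
vertex 3.221 -4.269 3.429
endloop
endfacet
facet normal 0.444 0.064 0.894
outer loop
vertex 3.078 -3.722 3.461
vertex 3.221 -4.269 3.429
vertex 3.737 -3.824 3.141
endloop
endfacet
facet normal -0.445 -0.064 -0.893
outer loop
vertex 2.307 -4.401 1.588
vertex 2.823 -3.956 1.299
vertex 2.752 -4.687 1.387
endloop
endfacet
facet normal -0.429 -0.861 0.275
outer loop
vertex 2.307 -4.401 1.588
vertex 2.752 -4.687 1.387
vertex 3.221 -4.269 3.429
endloop
endfacet
facet normal -0.430 -0.860 0.275
outer loop
vertex 3.221 -4.269 3.429
vertex 2.752 -4.687 1.387
vertex 3.667 -4.556 3.228
endloop
endfacet
facet normal 0.444 0.064 0.894
outer loop
vertex 3.221 -4.269 3.429
vertex 3.667 -4.556 3.228
vertex 3.737 -3.824 3.141
endloop
endfacet
facet normal -0.444 -0.065 -0.894
outer loop
vertex 2.752 -4.687 1.387
vertex 2.823 -3.956 1.299
vertex 3.239 -4.545 1.135
endloop
endfacet
facet normal 0.252 -0.966 -0.057
outer loop
vertex 2.752 -4.687 1.387
vertex 3.239 -4.545 1.135
vertex 3.667 -4.556 3.228
endloop
endfacet
facet normal 0.254 -0.966 -0.057
outer loop
vertex 3.667 -4.556 3.228
vertex 3.239 -4.545 1.135
vertex 4.154 -4.413 2.976
endloop
endfacet
facet normal 0.444 0.064 0.894
outer loop
vertex 3.667 -4.556 3.228
vertex 4.154 -4.413 2.976
vertex 3.737 -3.824 3.141
endloop
endfacet
facet normal -0.444 -0.065 -0.894
outer loop
vertex 3.239 -4.545 1.135
vertex 2.823 -3.956 1.299
vertex 3.482 -4.058 0.979
endloop
endfacet
facet normal 0.786 -0.506 -0.355
outer loop
vertex 3.239 -4.545 1.135
vertex 3.482 -4.058 0.979
vertex 4.154 -4.413 2.976
endloop
endfacet
facet normal 0.786 -0.506 -0.355
outer loop
vertex 4.154 -4.413 2.976
vertex 3.482 -4.058 0.979
vertex 4.397 -3.926 2.82
endloop
endfacet
facet normal 0.445 0.064 0.893
outer loop
vertex 4.154 -4.413 2.976
vertex 4.397 -3.926 2.82
vertex 3.737 -3.824 3.141
endloop
endfacet
facet normal -0.444 -0.064 -0.894
outer loop
vertex 3.482 -4.058 0.979
vertex 2.823 -3.956 1.299
vertex 3.339 -3.511 1.011
endloop
endfacet
facet normal 0.860 0.251 -0.445
outer loop
vertex 3.482 -4.058 0.979
vertex 3.339 -3.511 1.011
vertex 4.397 -3.926 2.82
endloop
endfacet
facet normal 0.859 0.252 -0.445
outer loop
vertex 4.397 -3.926 2.82
vertex 3.339 -3.511 1.011
vertex 4.253 -3.379 2.852
endloop
endfacet
facet normal 0.445 0.065 0.893
outer loop
vertex 4.397 -3.926 2.82
vertex 4.253 -3.379 2.852
vertex 3.737 -3.824 3.141
endloop
endfacet
facet normal -0.616 0.067 0.785
outer loop
vertex 1.037 1.353 -2.131
vertex 1.27 3.481 -2.13
vertex -0.257 1.495 -3.16
endloop
endfacet
facet normal -0.109 -0.994 -0.001
outer loop
vertex 0.63 1.399 -4.29
vertex 1.037 1.353 -2.131
vertex -0.257 1.495 -3.16
endloop
endfacet
facet normal -0.616 0.067 0.785
outer loop
vertex -0.257 1.495 -3.16
vertex 1.27 3.481 -2.13
vertex -0.025 3.623 -3.159
endloop
endfacet
facet normal -0.780 0.085 -0.620
outer loop
vertex -0.025 3.623 -3.159
vertex 0.63 1.399 -4.29
vertex -0.257 1.495 -3.16
endloop
endfacet
facet normal 0.780 -0.086 0.620
outer loop
vertex 1.037 1.353 -2.131
vertex 2.157 3.385 -3.26
vertex 1.27 3.481 -2.13
endloop
endfacet
facet normal -0.108 -0.994 -0.001
outer loop
vertex 1.925 1.257 -3.261
vertex 1.037 1.353 -2.131
vertex 0.63 1.399 -4.29
endloop
endfacet
facet normal 0.780 -0.085 0.620
outer loop
vertex 1.925 1.257 -3.261
vertex 2.157 3.385 -3.26
vertex 1.037 1.353 -2.131
endloop
endfacet
facet normal 0.108 0.994 0.001
outer loop
vertex 1.27 3.481 -2.13
vertex 2.157 3.385 -3.26
vertex -0.025 3.623 -3.159
endloop
endfacet
facet normal -0.780 0.086 -0.620
outer loop
vertex 0.863 3.527 -4.289
vertex 0.63 1.399 -4.29
vertex -0.025 3.623 -3.159
endloop
endfacet
facet normal 0.108 0.994 0.001
outer loop
vertex -0.025 3.623 -3.159
vertex 2.157 3.385 -3.26
vertex 0.863 3.527 -4.289
endloop
endfacet
facet normal 0.616 -0.067 -0.785
outer loop
vertex 0.863 3.527 -4.289
vertex 1.925 1.257 -3.261
vertex 0.63 1.399 -4.29
endloop
endfacet
facet normal 0.617 -0.067 -0.785
outer loop
vertex 2.157 3.385 -3.26
vertex 1.925 1.257 -3.261
vertex 0.863 3.527 -4.289
endloop
endfacet

endsolid
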